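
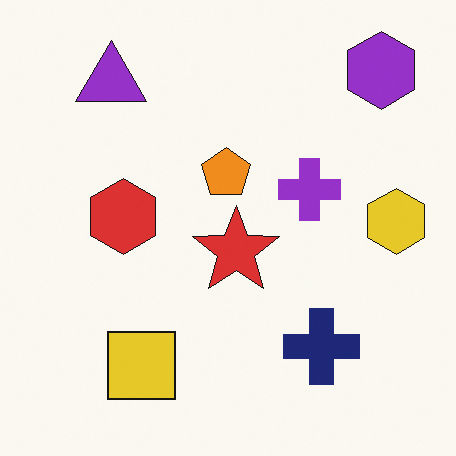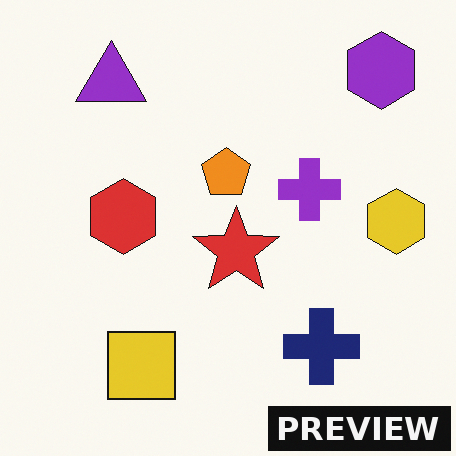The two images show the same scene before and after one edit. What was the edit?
The transformation is: watermarked with the text "PREVIEW" in the lower-right corner.

A dark label reading "PREVIEW" appears in the lower-right corner.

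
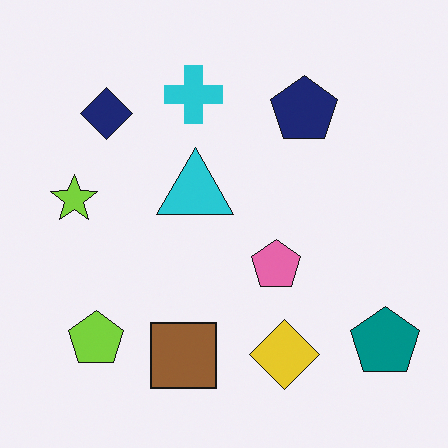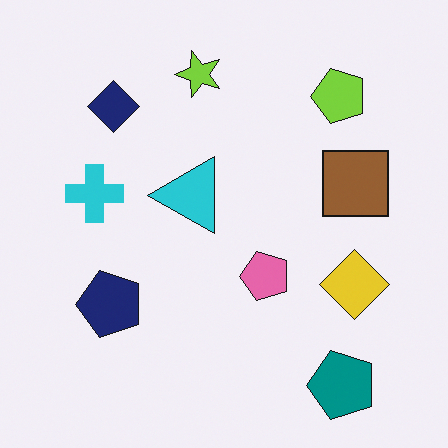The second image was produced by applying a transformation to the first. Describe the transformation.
The second image is the first transposed (reflected across the top-left ↔ bottom-right diagonal).

Shapes have swapped their row and column positions — what was in the top-right is now in the bottom-left — a diagonal reflection.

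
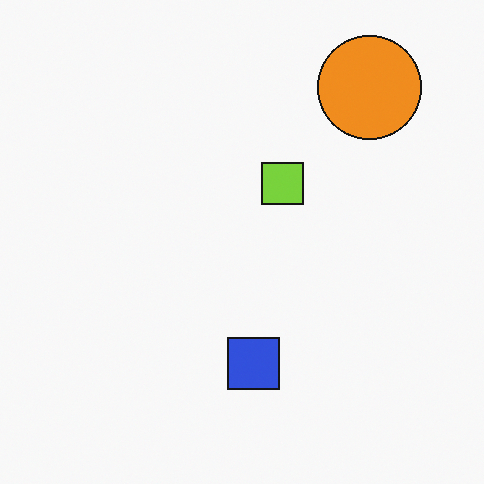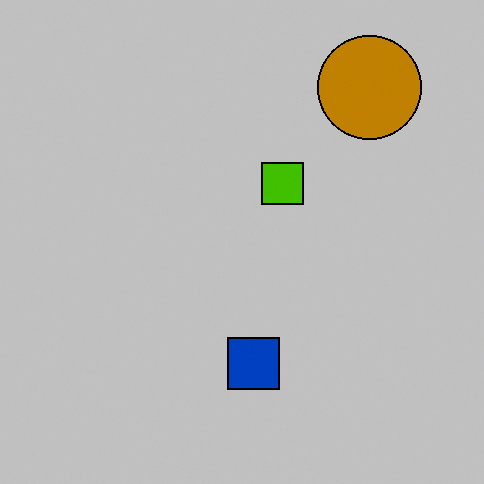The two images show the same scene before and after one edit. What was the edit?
This is the original image heavily posterized to just a handful of flat colors.

Each flat color has snapped to a coarser quantized level — most visibly, the near-white background has dropped to a flat grey.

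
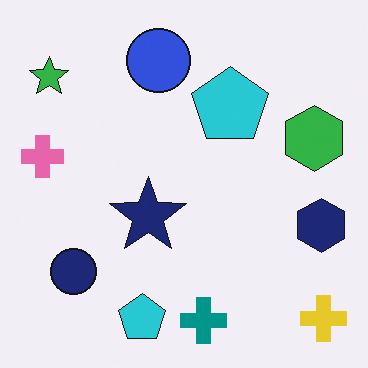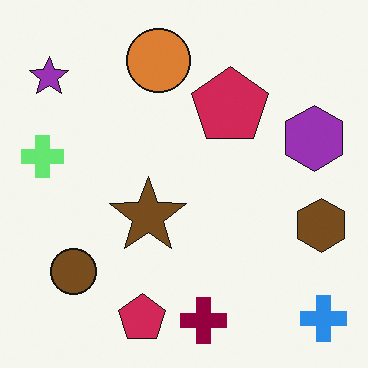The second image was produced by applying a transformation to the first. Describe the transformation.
The image was hue-shifted through roughly half the color wheel.

Every shape's color has rotated by the same amount around the hue wheel — a uniform hue shift.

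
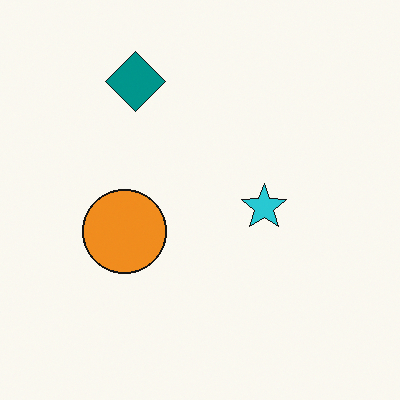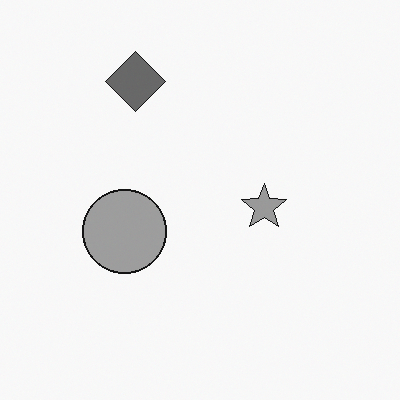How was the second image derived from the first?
The image was converted to grayscale.

All color is removed — every shape is now a shade of grey.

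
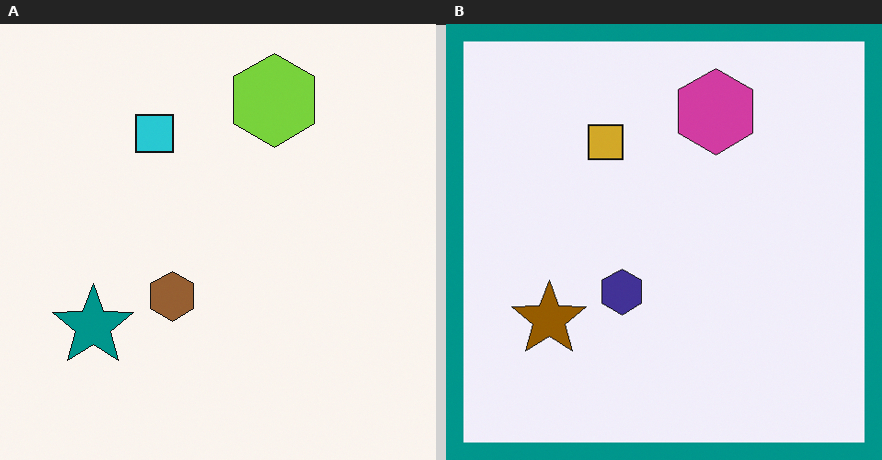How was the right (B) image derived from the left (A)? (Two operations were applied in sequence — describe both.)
The transformation is: hue-shifted by a large amount, then framed with a teal border.

Every shape's color has rotated by the same amount around the hue wheel — a uniform hue shift. A solid teal frame runs around the edge of the right (B) image, with the content slightly shrunk inside it.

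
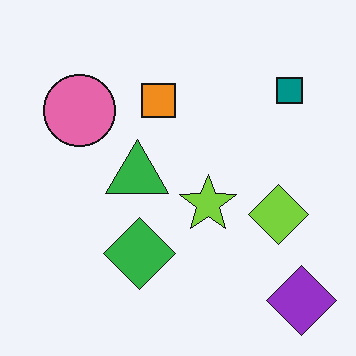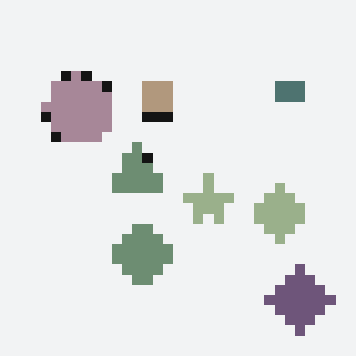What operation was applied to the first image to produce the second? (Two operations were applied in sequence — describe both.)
The second image is the first made much more muted (saturation change), then coarsely pixelated.

All colors are more muted and greyish — a global saturation change. Shapes are reduced to large square blocks; fine edges and outlines are lost — a downscale-then-upscale (mosaic) effect.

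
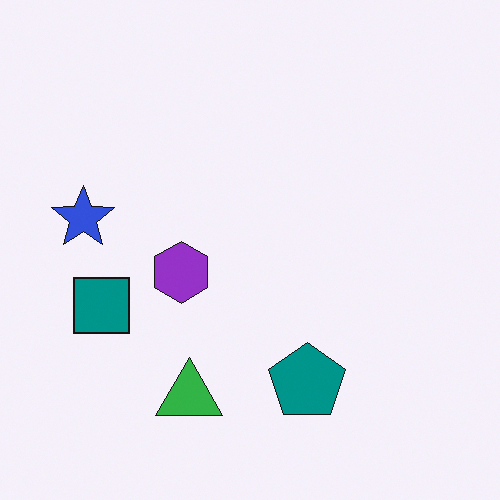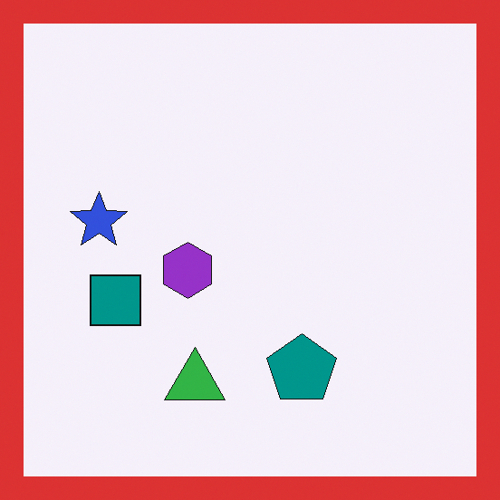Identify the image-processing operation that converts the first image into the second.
It was framed with a red border.

A solid red frame runs around the edge of the second image, with the content slightly shrunk inside it.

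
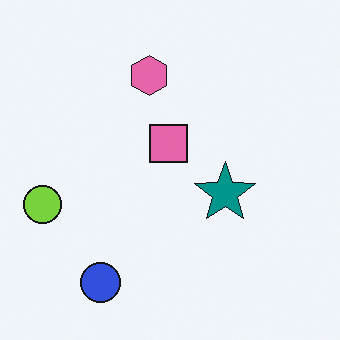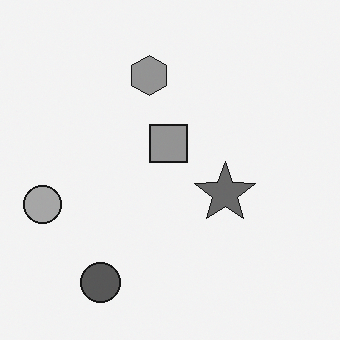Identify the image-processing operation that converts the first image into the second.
The transformation is: converted to grayscale.

All color is removed — every shape is now a shade of grey.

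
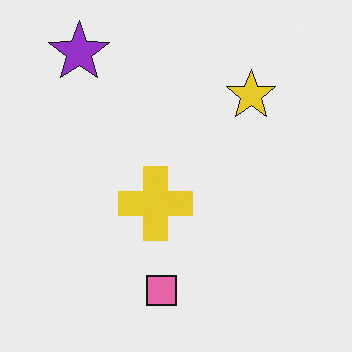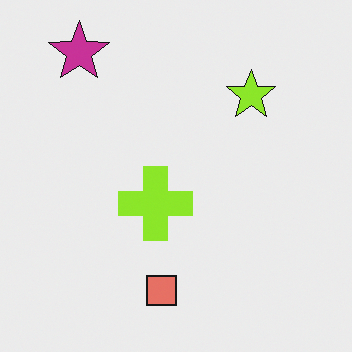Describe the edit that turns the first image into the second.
The transformation is: hue-shifted slightly.

Every shape's color has rotated by the same amount around the hue wheel — a uniform hue shift.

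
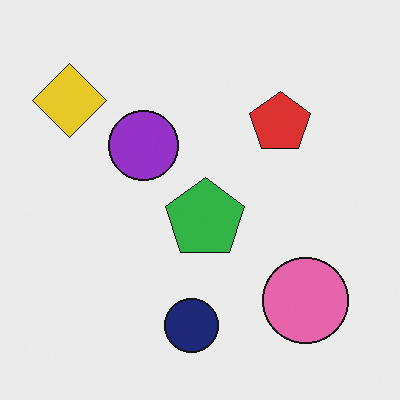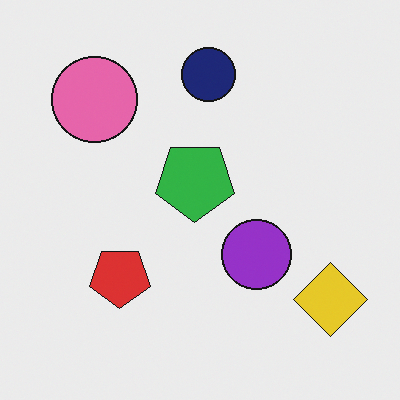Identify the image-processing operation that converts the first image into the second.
The transformation is: rotated 180°.

The yellow diamond sits in the top-left of the first image and the bottom-right of the second — consistent with a whole-image 180° rotation.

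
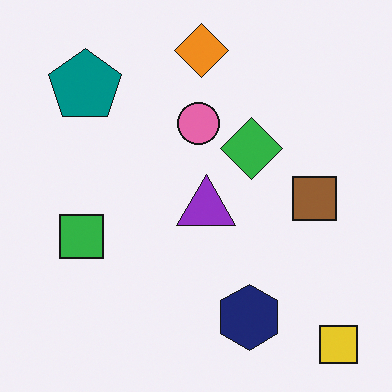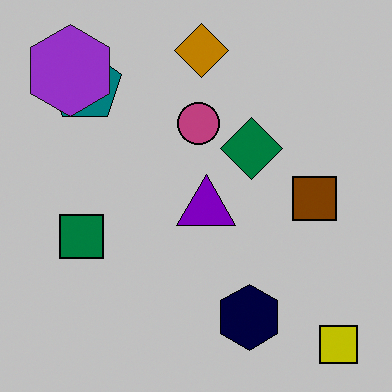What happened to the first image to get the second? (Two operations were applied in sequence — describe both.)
This is the original image heavily posterized to just a handful of flat colors, then overlaid with an additional purple hexagon.

Each flat color has snapped to a coarser quantized level — most visibly, the near-white background has dropped to a flat grey. A purple hexagon appears in the second image that is absent from the first.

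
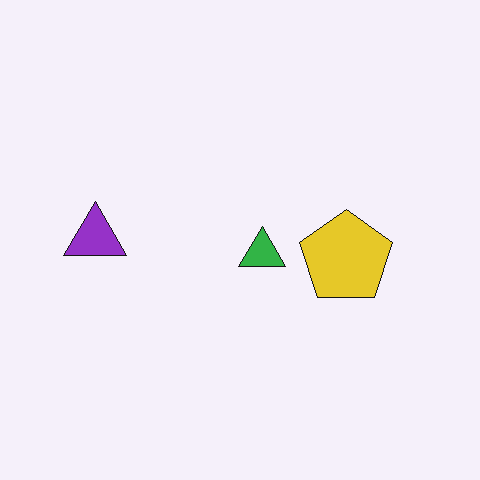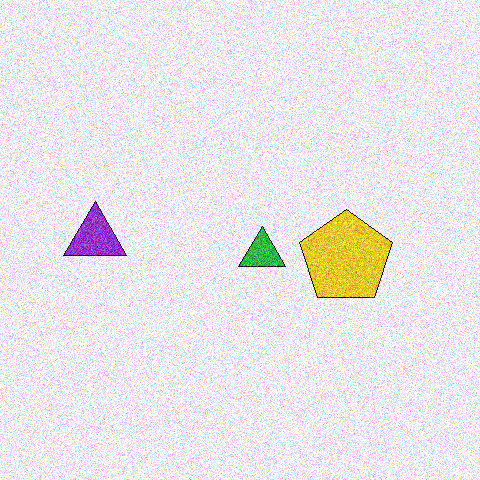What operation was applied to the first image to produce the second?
The image was degraded with heavy additive noise.

Random speckle covers the whole image, including the flat background.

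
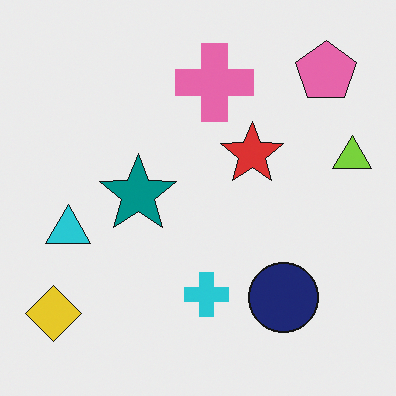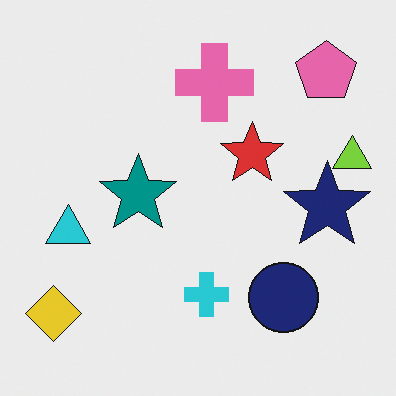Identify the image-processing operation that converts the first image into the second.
The second image is the first overlaid with an additional navy star.

A navy star appears in the second image that is absent from the first.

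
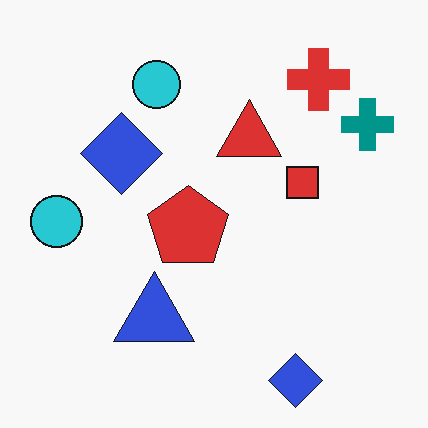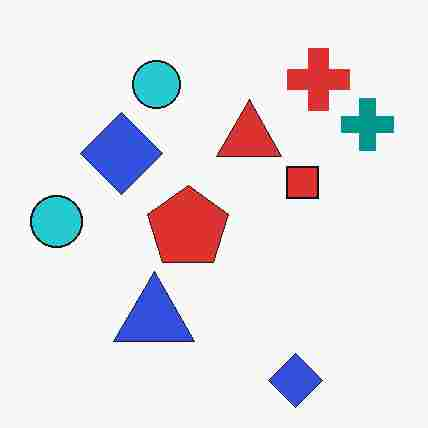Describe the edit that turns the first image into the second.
It was heavily JPEG-compressed with obvious blocking artifacts.

Blocky 8×8 compression artifacts appear around shape edges and the flat background shows ringing — characteristic JPEG degradation.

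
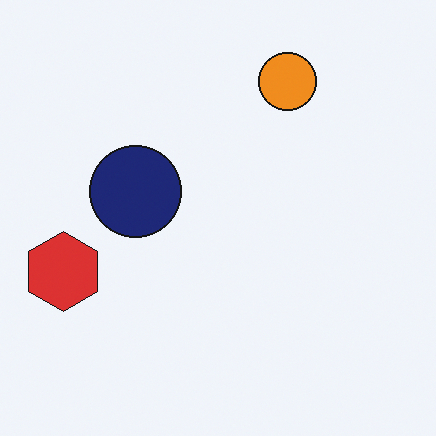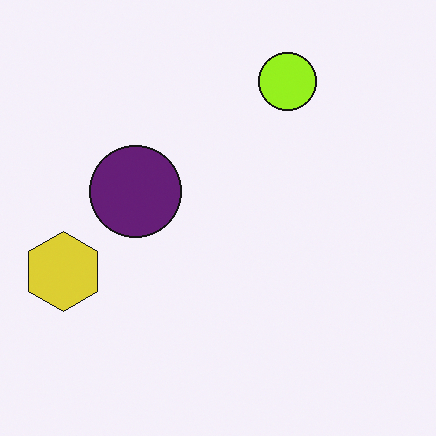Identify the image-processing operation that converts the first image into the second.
The second image is the first hue-shifted by a small amount.

Every shape's color has rotated by the same amount around the hue wheel — a uniform hue shift.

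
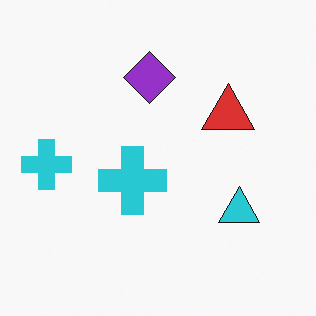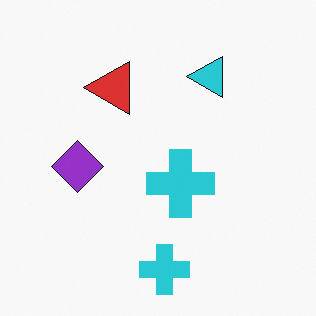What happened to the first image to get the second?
It was rotated 90° counter-clockwise.

The cyan triangle sits in the right of the first image and the top of the second — consistent with a whole-image 90° counter-clockwise rotation.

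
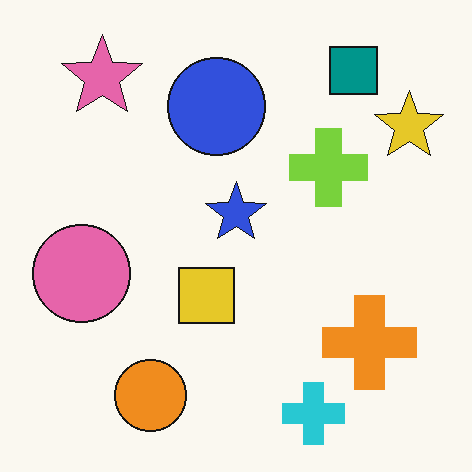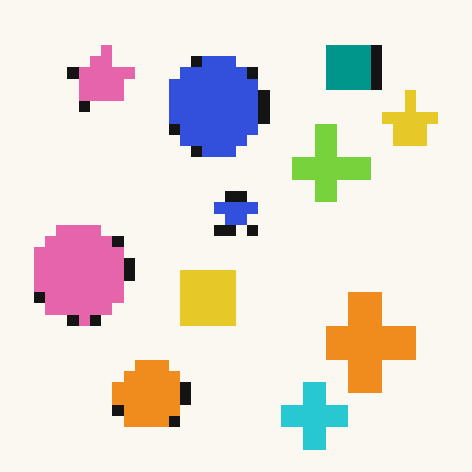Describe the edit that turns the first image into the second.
Coarsely pixelated.

Shapes are reduced to large square blocks; fine edges and outlines are lost — a downscale-then-upscale (mosaic) effect.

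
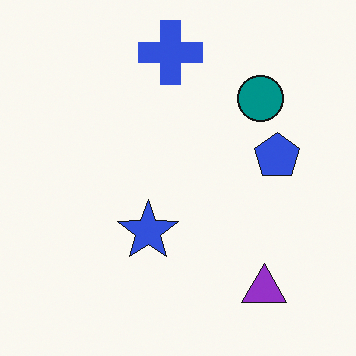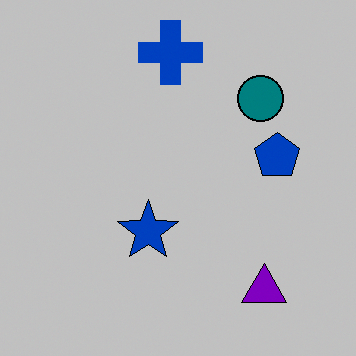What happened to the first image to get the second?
It was heavily posterized to just a handful of flat colors.

Each flat color has snapped to a coarser quantized level — most visibly, the near-white background has dropped to a flat grey.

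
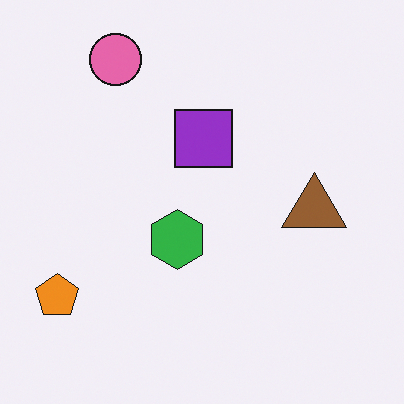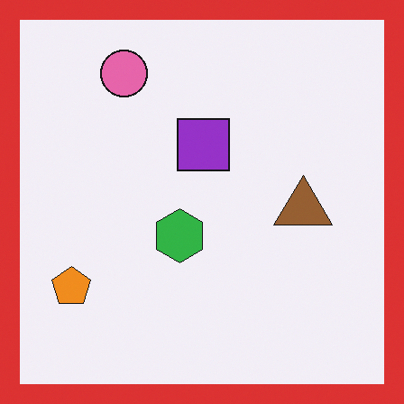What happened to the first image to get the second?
It was framed with a red border.

A solid red frame runs around the edge of the second image, with the content slightly shrunk inside it.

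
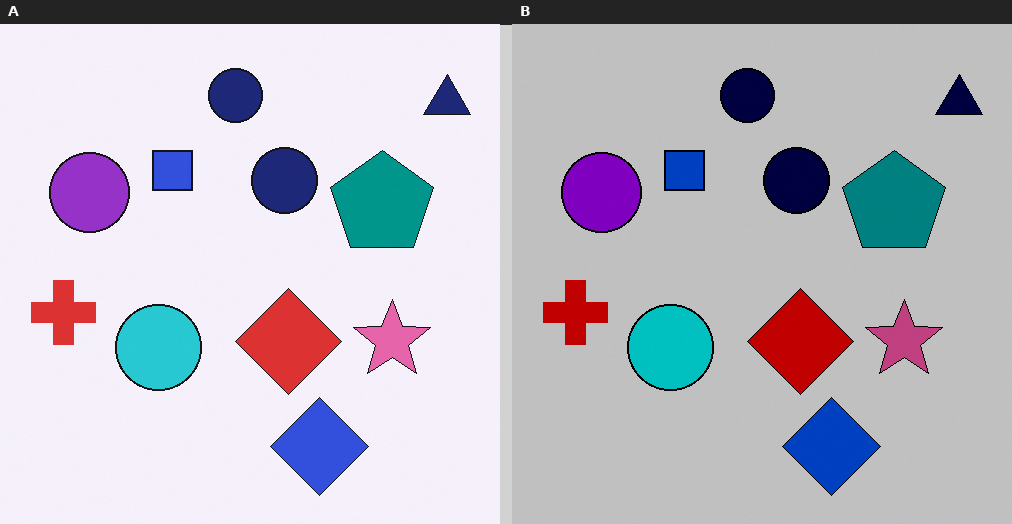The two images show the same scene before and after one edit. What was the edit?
The image was aggressively posterized.

Each flat color has snapped to a coarser quantized level — most visibly, the near-white background has dropped to a flat grey.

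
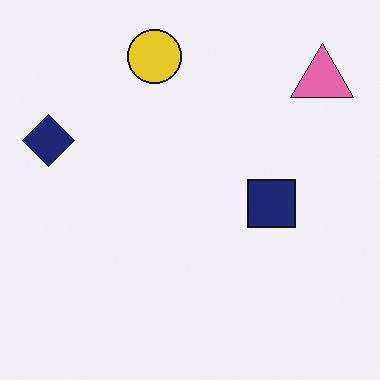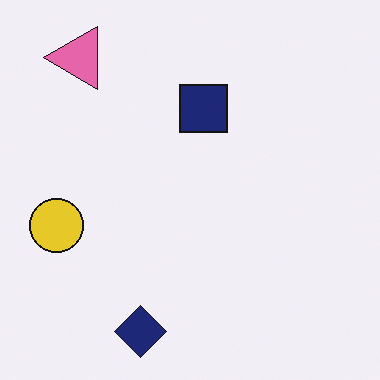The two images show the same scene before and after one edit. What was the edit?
Rotated 90° counter-clockwise.

The pink triangle sits in the top-right of the first image and the top-left of the second — consistent with a whole-image 90° counter-clockwise rotation.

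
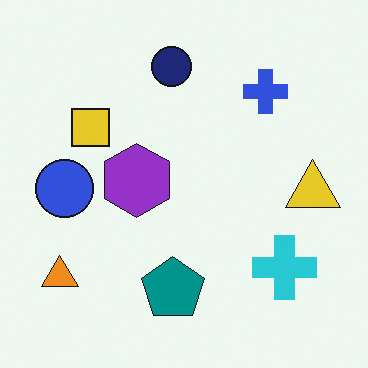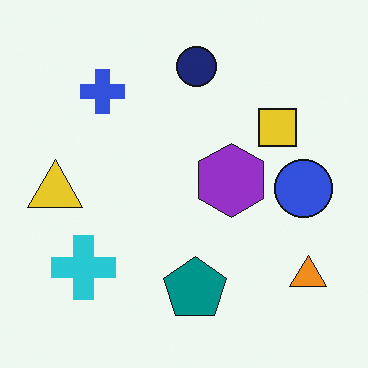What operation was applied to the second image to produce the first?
The image was flipped horizontally (left ↔ right).

The yellow triangle is in the left of the second image and the right of the first — shapes on opposite sides of the vertical midline have swapped in a mirror flip.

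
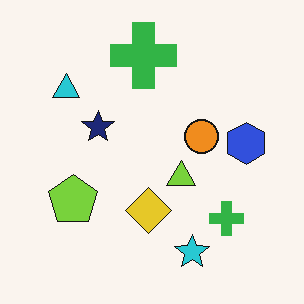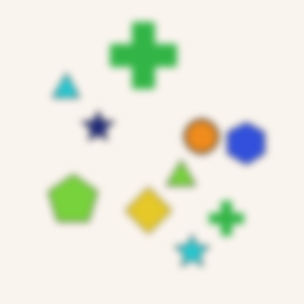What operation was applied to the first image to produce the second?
It was moderately blurred.

Shape edges and outlines are uniformly softened across the whole image.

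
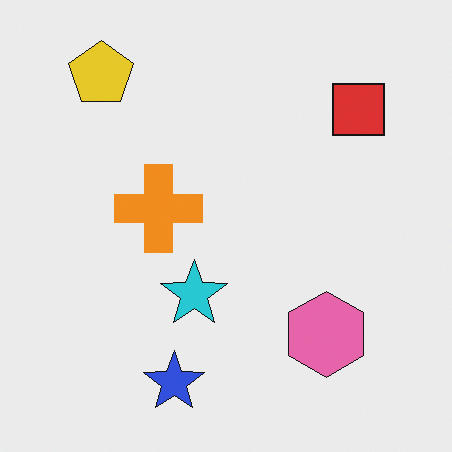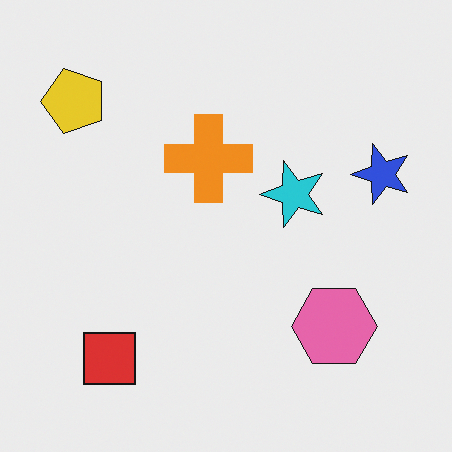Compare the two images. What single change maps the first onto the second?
It was transposed (reflected across the top-left ↔ bottom-right diagonal).

Shapes have swapped their row and column positions — what was in the top-right is now in the bottom-left — a diagonal reflection.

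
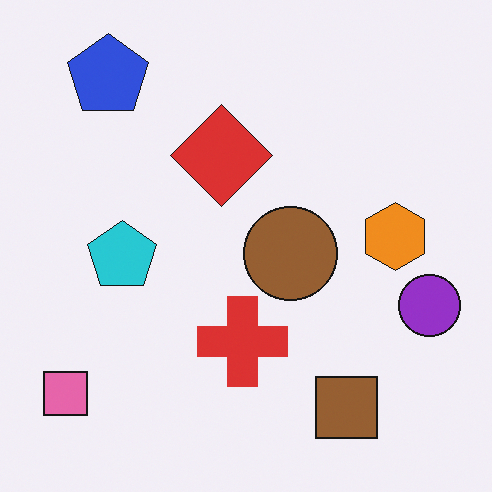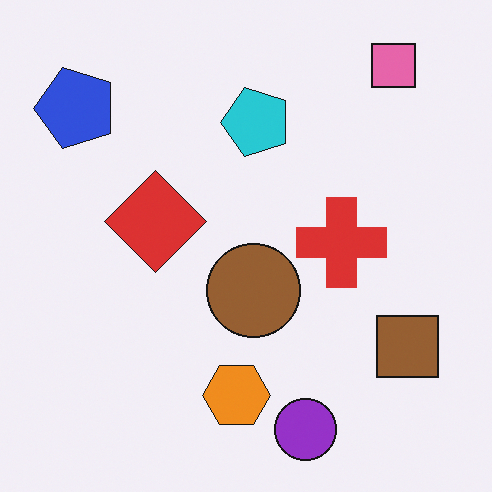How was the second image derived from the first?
This is the original image transposed (reflected across the top-left ↔ bottom-right diagonal).

Shapes have swapped their row and column positions — what was in the top-right is now in the bottom-left — a diagonal reflection.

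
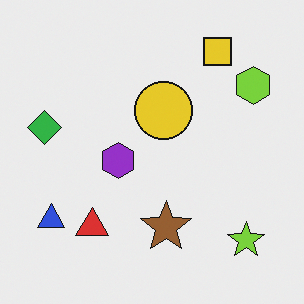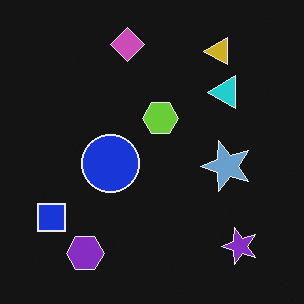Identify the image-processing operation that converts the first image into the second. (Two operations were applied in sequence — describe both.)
It was color-inverted (negative), then transposed (reflected across the top-left ↔ bottom-right diagonal).

The light background has become dark and every shape's color is its complement — a photographic negative. Shapes have swapped their row and column positions — what was in the top-right is now in the bottom-left — a diagonal reflection.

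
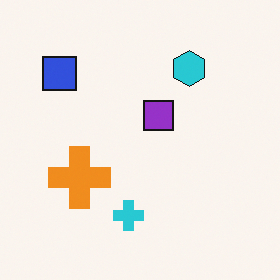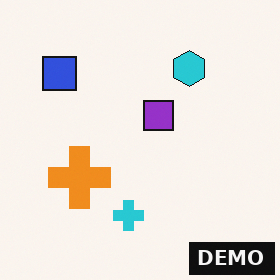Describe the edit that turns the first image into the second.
The transformation is: watermarked with the text "DEMO" in the lower-right corner.

A dark label reading "DEMO" appears in the lower-right corner.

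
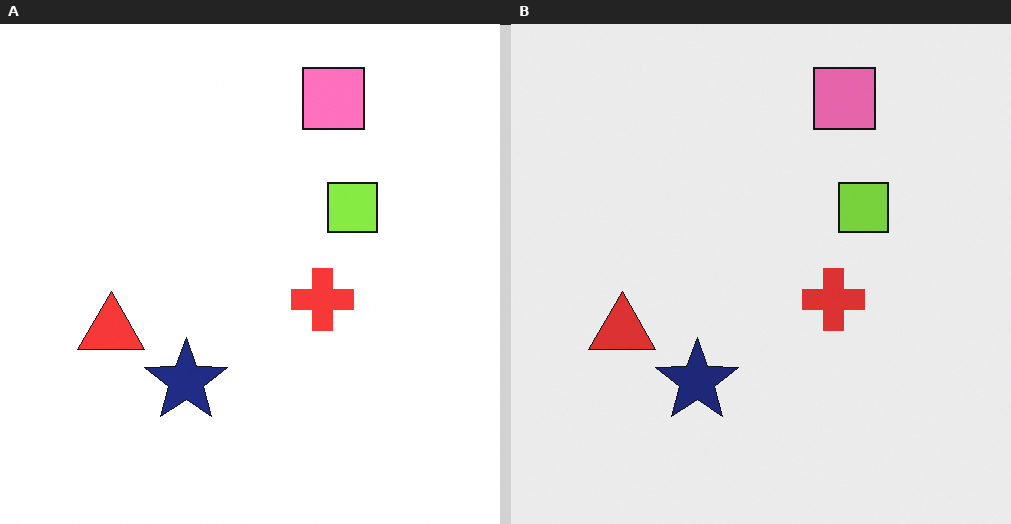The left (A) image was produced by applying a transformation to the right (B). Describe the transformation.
The transformation is: brightened a little.

Every pixel — background and shapes alike — is uniformly brightened.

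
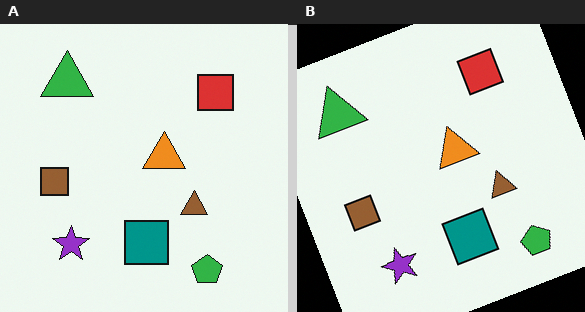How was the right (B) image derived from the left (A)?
The transformation is: rotated counter-clockwise by a clearly visible amount.

Every shape is tilted by the same angle and the image corners show triangular fill wedges — a whole-image rotation by a non-right angle.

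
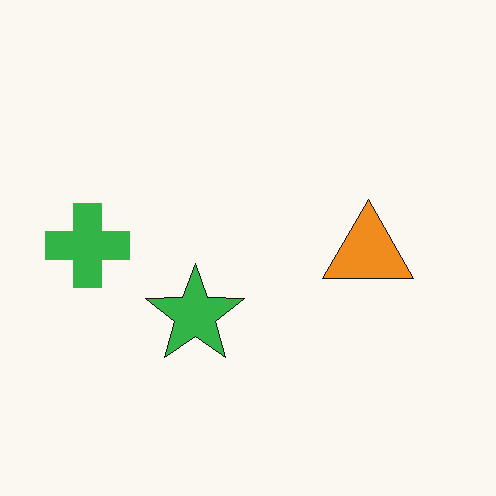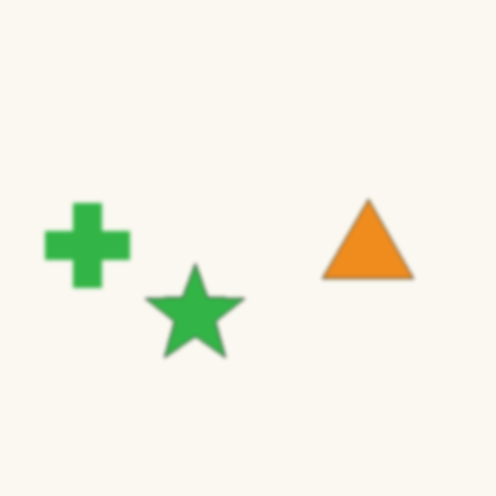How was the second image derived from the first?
The second image is the first slightly softened.

Shape edges and outlines are uniformly softened across the whole image.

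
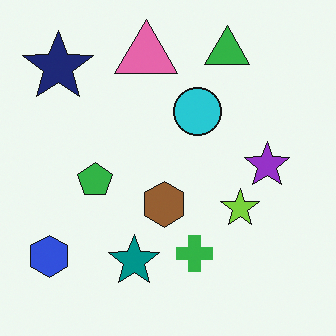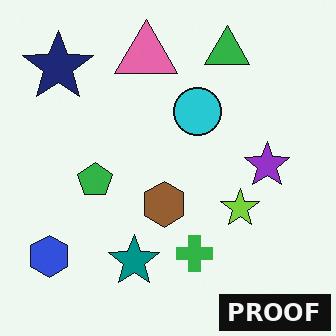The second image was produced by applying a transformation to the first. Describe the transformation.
Watermarked with the text "PROOF" in the lower-right corner.

A dark label reading "PROOF" appears in the lower-right corner.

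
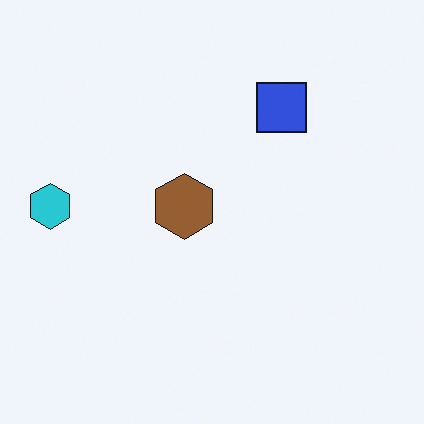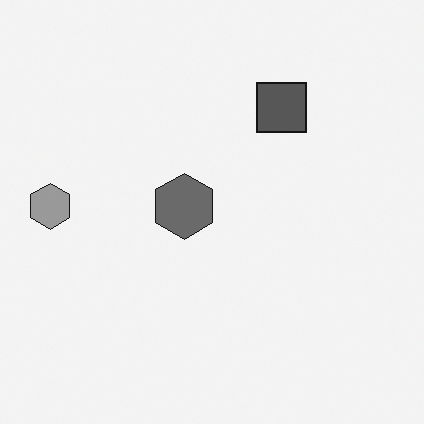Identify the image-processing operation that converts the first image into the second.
The transformation is: converted to grayscale.

All color is removed — every shape is now a shade of grey.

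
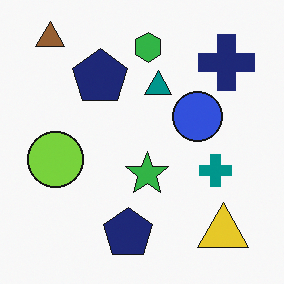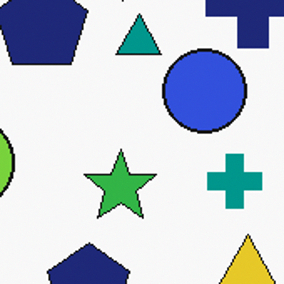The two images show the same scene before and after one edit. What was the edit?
This is the original image cropped to a noticeably smaller region and rescaled.

The visible shapes are larger and the field of view is narrower; shapes near the original edges may be partly or wholly outside the frame — a crop-and-rescale.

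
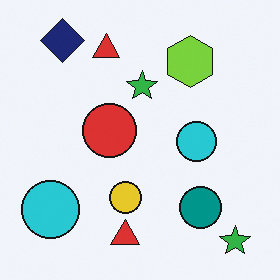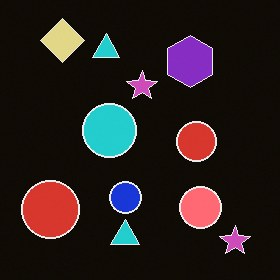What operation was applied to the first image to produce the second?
The image was color-inverted (negative).

The light background has become dark and every shape's color is its complement — a photographic negative.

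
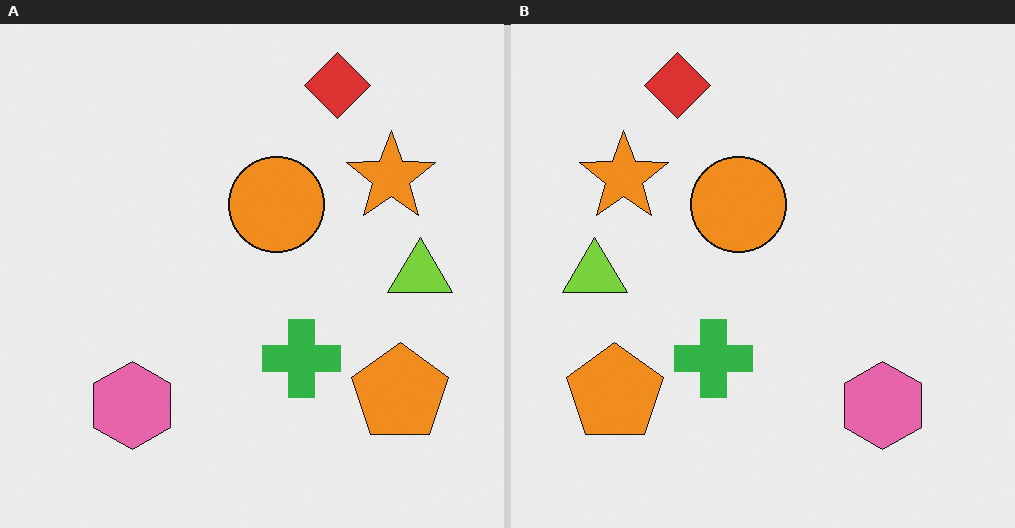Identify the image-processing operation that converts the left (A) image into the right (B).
The right (B) image is the left (A) flipped horizontally (left ↔ right).

The lime triangle is in the right of the left (A) image and the left of the right (B) — shapes on opposite sides of the vertical midline have swapped in a mirror flip.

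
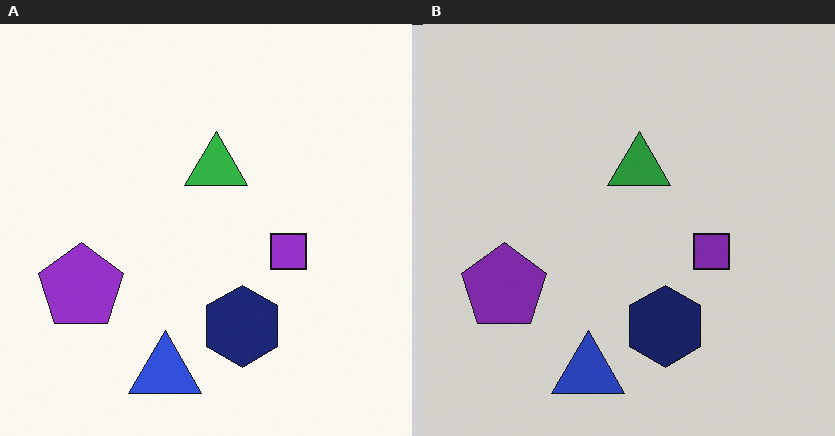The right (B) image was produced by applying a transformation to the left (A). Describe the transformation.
It was darkened a little.

Every pixel — background and shapes alike — is uniformly darkened.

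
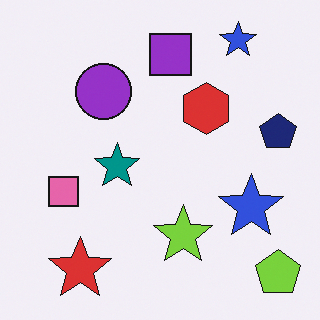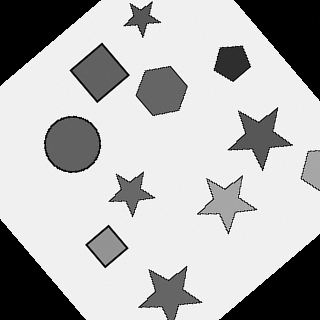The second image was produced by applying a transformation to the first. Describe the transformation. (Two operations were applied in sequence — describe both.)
The transformation is: rotated counter-clockwise by a large amount — several tens of degrees, then converted to grayscale.

Every shape is tilted by the same angle and the image corners show triangular fill wedges — a whole-image rotation by a non-right angle. All color is removed — every shape is now a shade of grey.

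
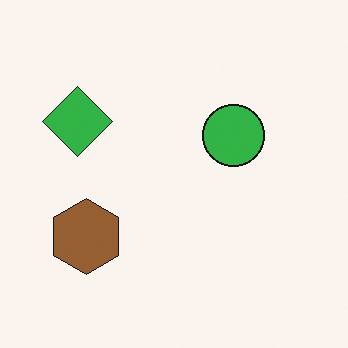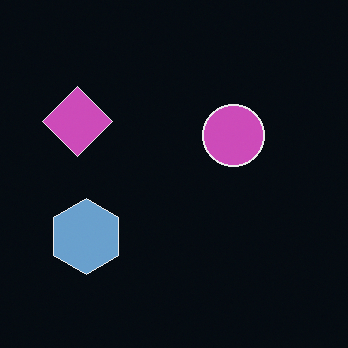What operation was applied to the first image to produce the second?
This is the original image color-inverted (negative).

The light background has become dark and every shape's color is its complement — a photographic negative.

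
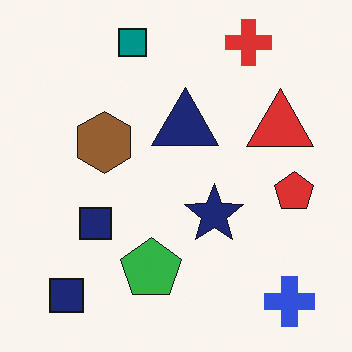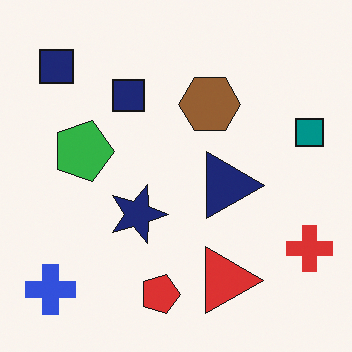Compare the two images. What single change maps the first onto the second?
This is the original image rotated 90° clockwise.

The blue cross sits in the bottom-right of the first image and the bottom-left of the second — consistent with a whole-image 90° clockwise rotation.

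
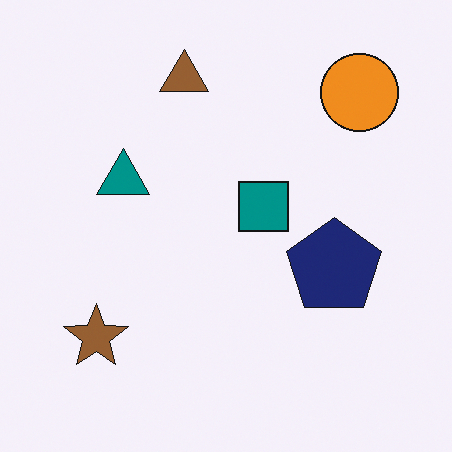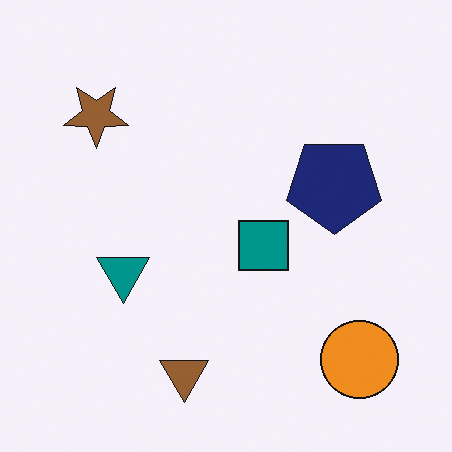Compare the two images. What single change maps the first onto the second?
The image was flipped vertically (top ↔ bottom).

The brown triangle is in the top of the first image and the bottom of the second — shapes on opposite sides of the horizontal midline have swapped in a mirror flip.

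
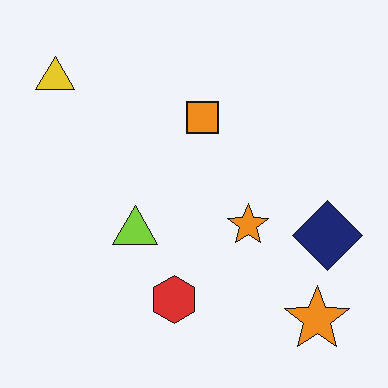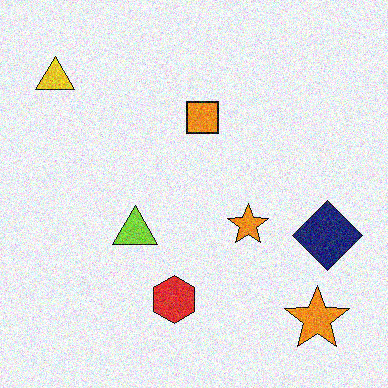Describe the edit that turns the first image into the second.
The image was degraded with visible gaussian noise.

Random speckle covers the whole image, including the flat background.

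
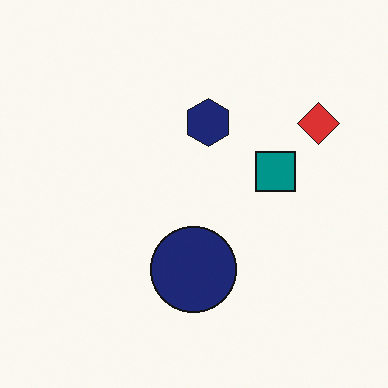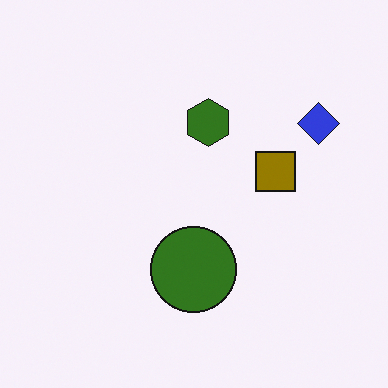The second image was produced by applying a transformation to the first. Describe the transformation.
This is the original image hue-shifted by a large amount.

Every shape's color has rotated by the same amount around the hue wheel — a uniform hue shift.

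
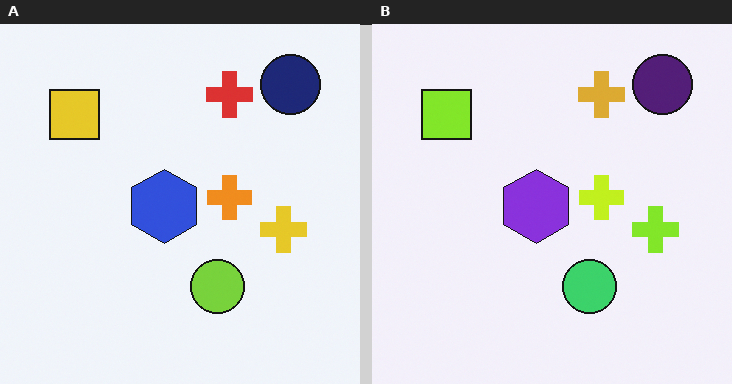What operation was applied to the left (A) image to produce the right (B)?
Hue-shifted by a small amount.

Every shape's color has rotated by the same amount around the hue wheel — a uniform hue shift.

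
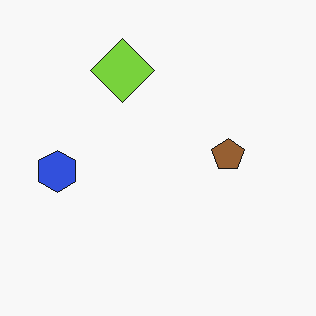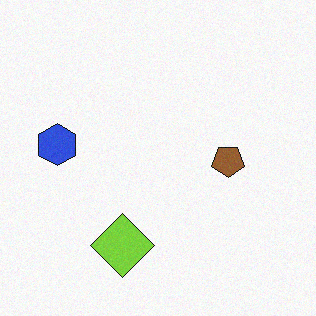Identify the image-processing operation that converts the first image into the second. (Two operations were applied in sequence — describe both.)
This is the original image flipped vertically (top ↔ bottom), then degraded with subtle gaussian noise.

The lime diamond is in the top of the first image and the bottom of the second — shapes on opposite sides of the horizontal midline have swapped in a mirror flip. Random speckle covers the whole image, including the flat background.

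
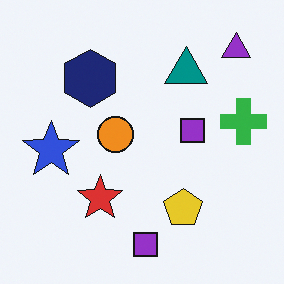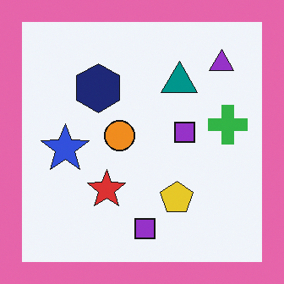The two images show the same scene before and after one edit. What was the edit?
It was framed with a pink border.

A solid pink frame runs around the edge of the second image, with the content slightly shrunk inside it.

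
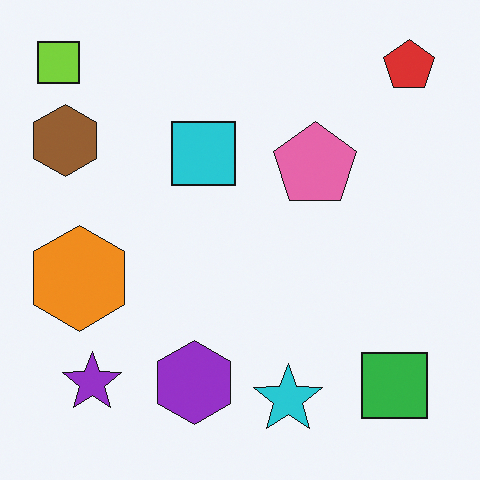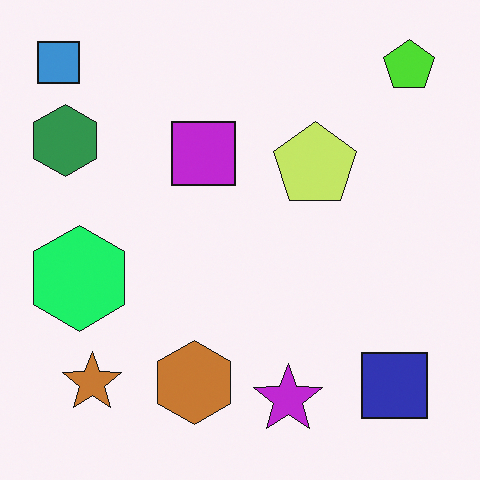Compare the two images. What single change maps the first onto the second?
It was hue-shifted noticeably.

Every shape's color has rotated by the same amount around the hue wheel — a uniform hue shift.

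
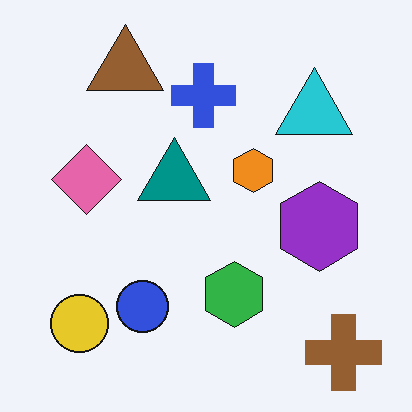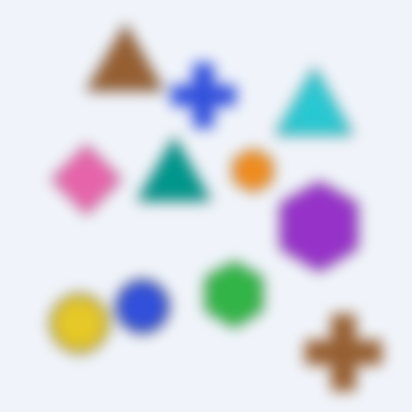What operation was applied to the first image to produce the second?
The image was strongly gaussian-blurred.

Shape edges and outlines are uniformly softened across the whole image.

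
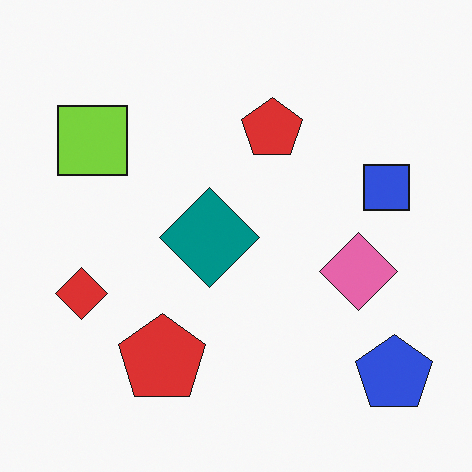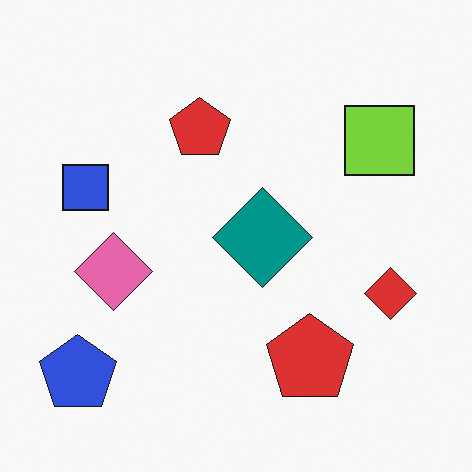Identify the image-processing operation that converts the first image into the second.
The second image is the first flipped horizontally (left ↔ right).

The blue pentagon is in the bottom-right of the first image and the bottom-left of the second — shapes on opposite sides of the vertical midline have swapped in a mirror flip.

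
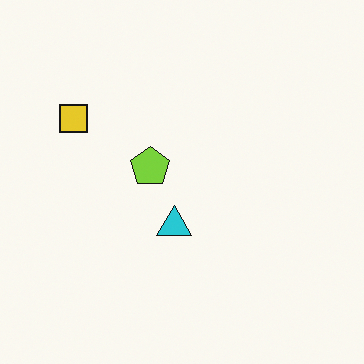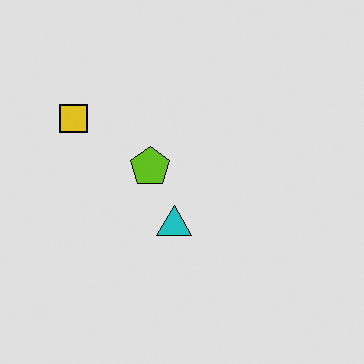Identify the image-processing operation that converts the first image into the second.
The transformation is: moderately posterized.

Each flat color has snapped to a coarser quantized level — most visibly, the near-white background has dropped to a flat grey.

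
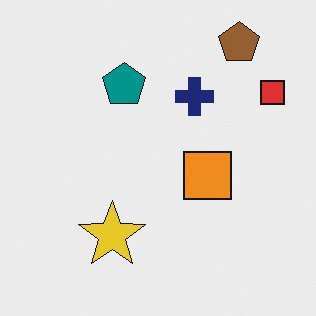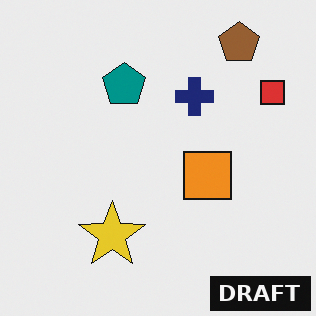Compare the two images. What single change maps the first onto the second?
The transformation is: watermarked with the text "DRAFT" in the lower-right corner.

A dark label reading "DRAFT" appears in the lower-right corner.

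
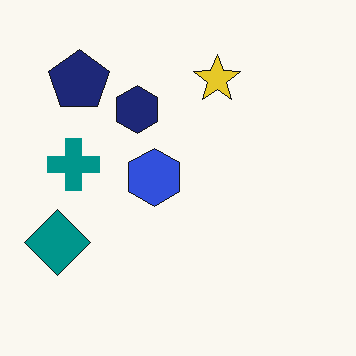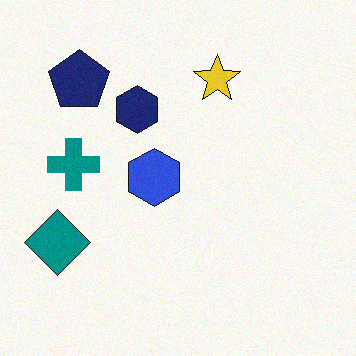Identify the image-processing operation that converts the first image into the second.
The second image is the first degraded with light additive noise.

Random speckle covers the whole image, including the flat background.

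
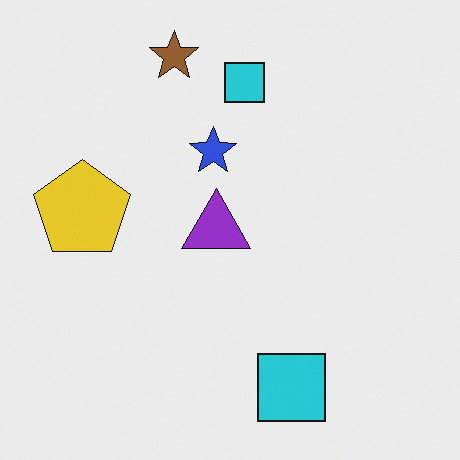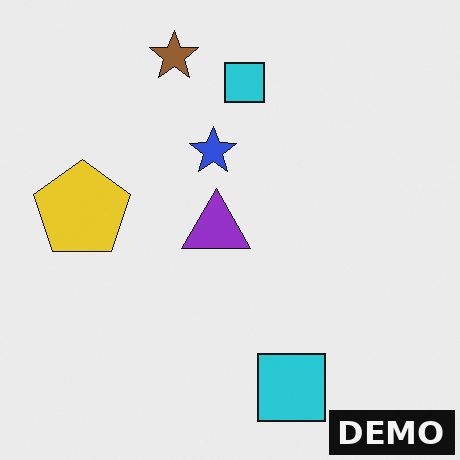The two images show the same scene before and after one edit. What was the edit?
The image was watermarked with the text "DEMO" in the lower-right corner.

A dark label reading "DEMO" appears in the lower-right corner.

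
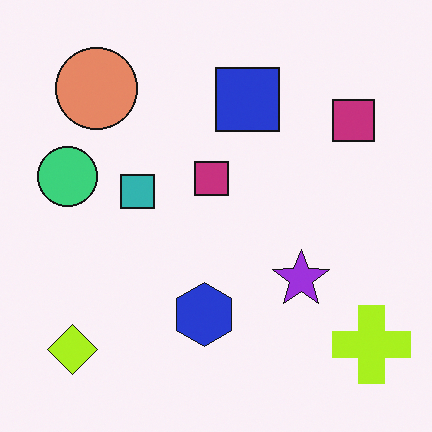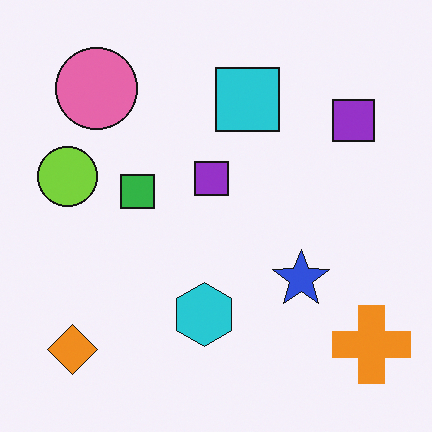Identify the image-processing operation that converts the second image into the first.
The first image is the second hue-shifted by a small amount.

Every shape's color has rotated by the same amount around the hue wheel — a uniform hue shift.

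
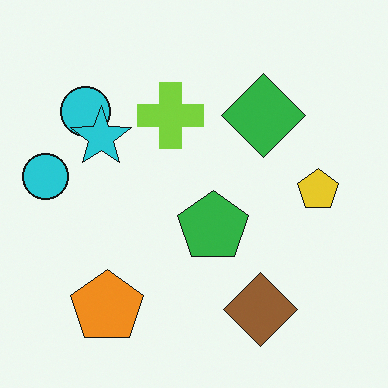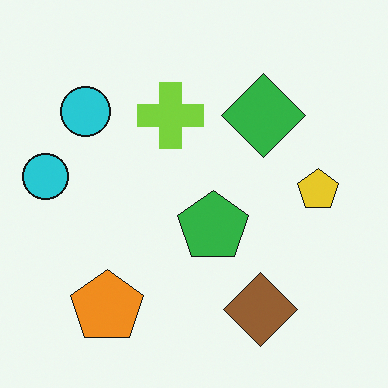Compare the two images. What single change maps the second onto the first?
The image was overlaid with an additional cyan star.

A cyan star appears in the first image that is absent from the second.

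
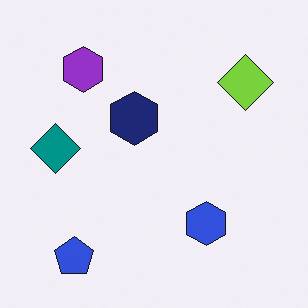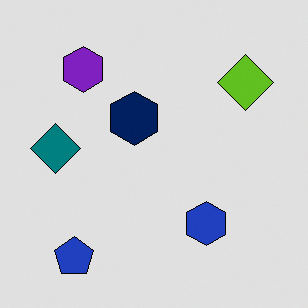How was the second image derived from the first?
This is the original image moderately posterized.

Each flat color has snapped to a coarser quantized level — most visibly, the near-white background has dropped to a flat grey.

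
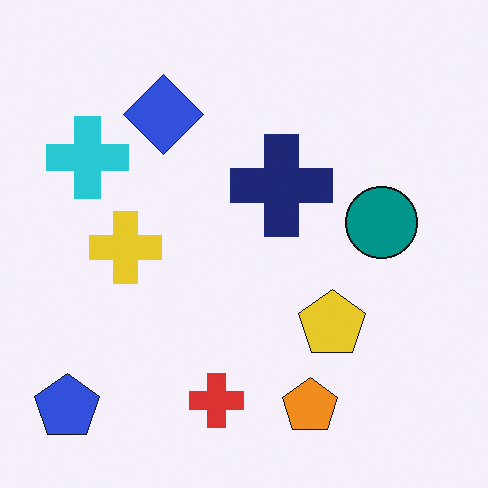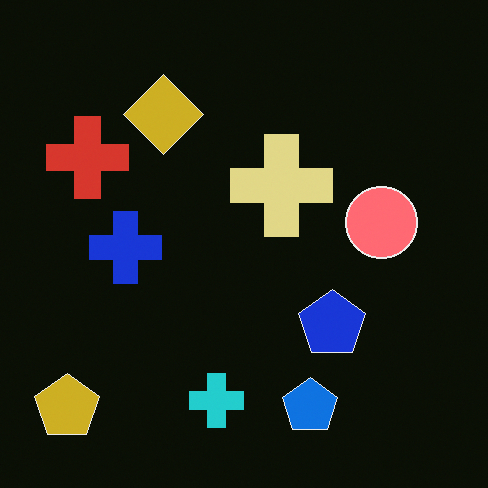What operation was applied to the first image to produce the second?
The second image is the first color-inverted (negative).

The light background has become dark and every shape's color is its complement — a photographic negative.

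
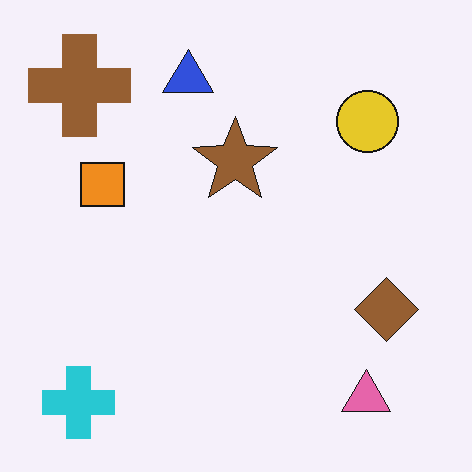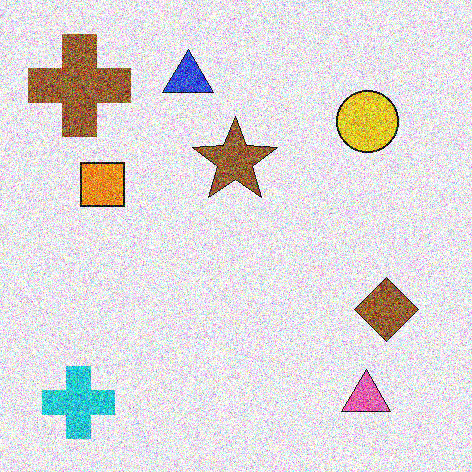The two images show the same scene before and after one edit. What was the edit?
The second image is the first degraded with heavy additive noise.

Random speckle covers the whole image, including the flat background.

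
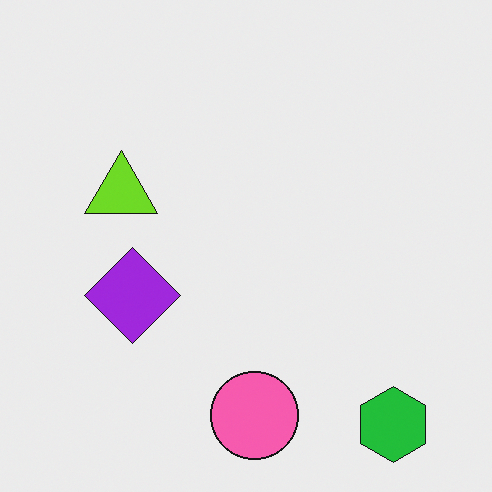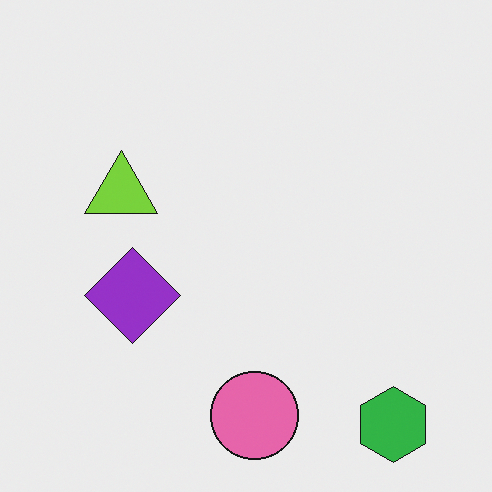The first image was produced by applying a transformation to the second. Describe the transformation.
The transformation is: slightly oversaturated.

All colors are more vivid — a global saturation change.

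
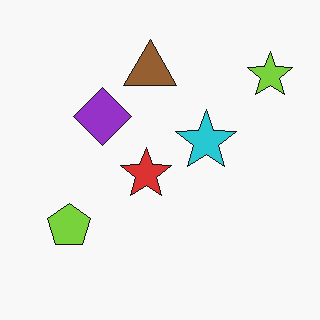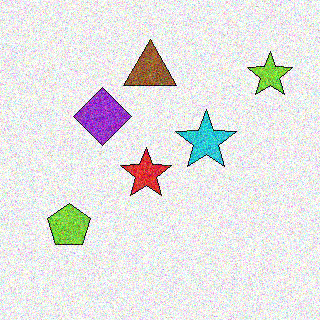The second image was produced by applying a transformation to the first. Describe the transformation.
The second image is the first degraded with heavy additive noise.

Random speckle covers the whole image, including the flat background.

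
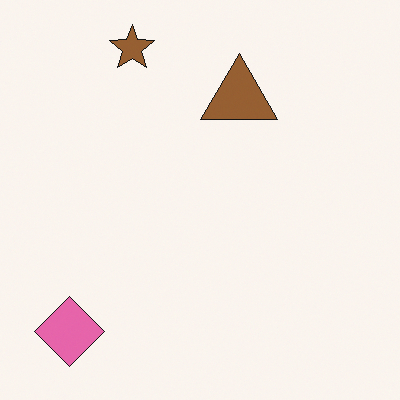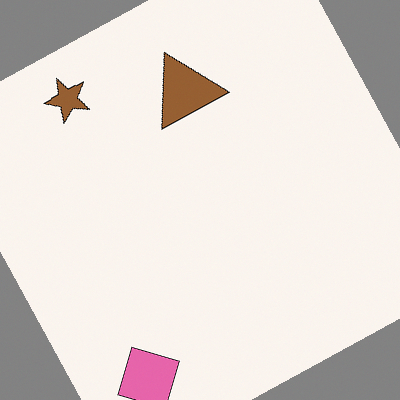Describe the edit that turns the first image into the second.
This is the original image rotated counter-clockwise by a moderate amount.

Every shape is tilted by the same angle and the image corners show triangular fill wedges — a whole-image rotation by a non-right angle.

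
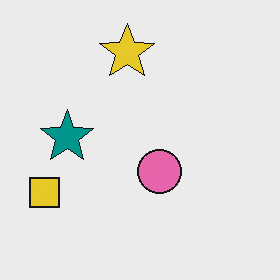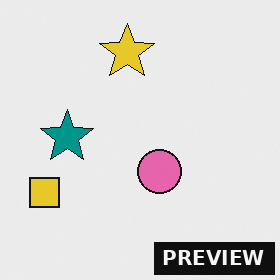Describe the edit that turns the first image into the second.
Watermarked with the text "PREVIEW" in the lower-right corner.

A dark label reading "PREVIEW" appears in the lower-right corner.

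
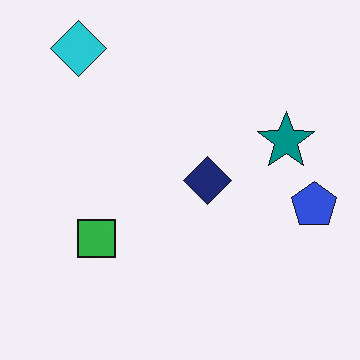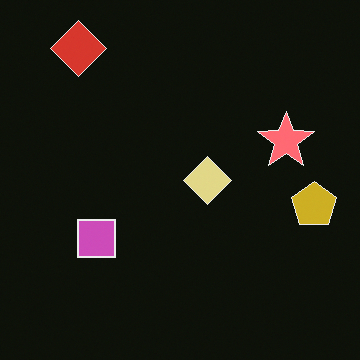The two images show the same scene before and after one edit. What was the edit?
The image was color-inverted (negative).

The light background has become dark and every shape's color is its complement — a photographic negative.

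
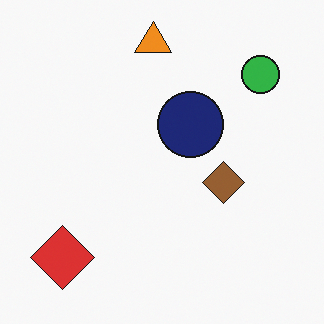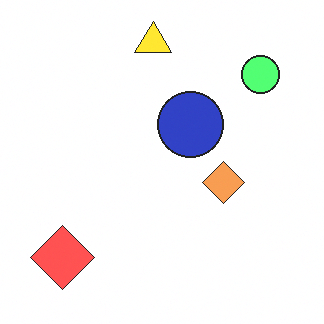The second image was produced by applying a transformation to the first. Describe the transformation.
It was substantially brightened.

Every pixel — background and shapes alike — is uniformly brightened.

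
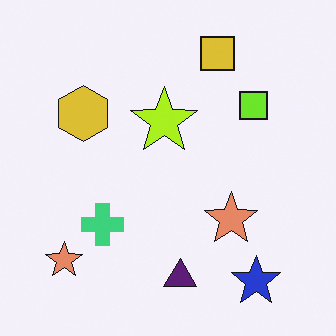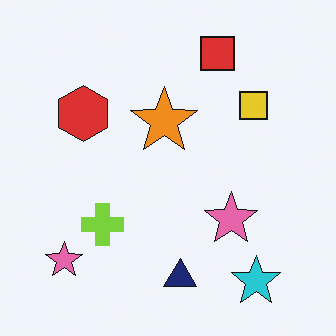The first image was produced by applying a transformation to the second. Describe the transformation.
This is the original image hue-shifted slightly.

Every shape's color has rotated by the same amount around the hue wheel — a uniform hue shift.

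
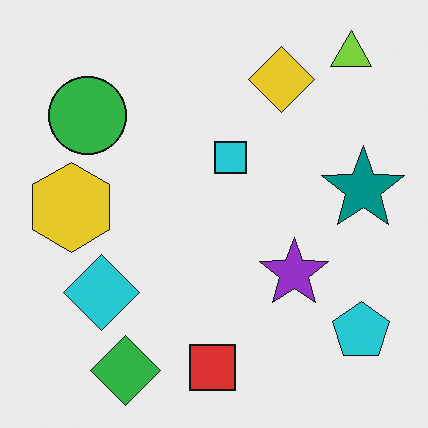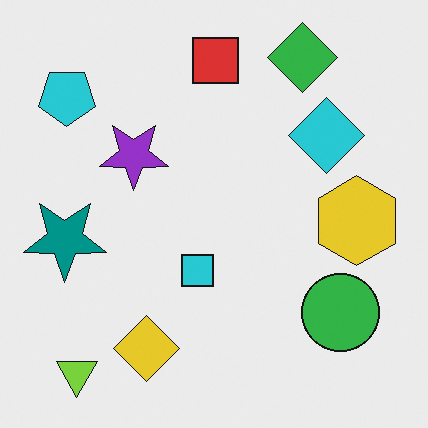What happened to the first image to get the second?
The image was rotated 180°.

The lime triangle sits in the top-right of the first image and the bottom-left of the second — consistent with a whole-image 180° rotation.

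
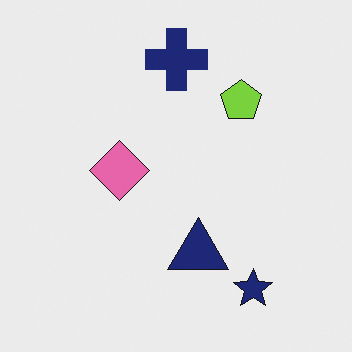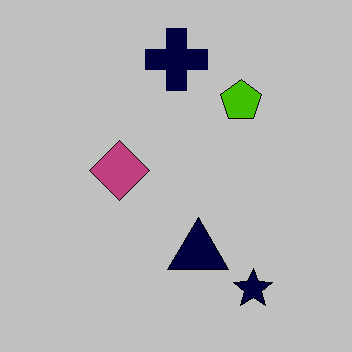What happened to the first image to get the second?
The transformation is: heavily posterized to just a handful of flat colors.

Each flat color has snapped to a coarser quantized level — most visibly, the near-white background has dropped to a flat grey.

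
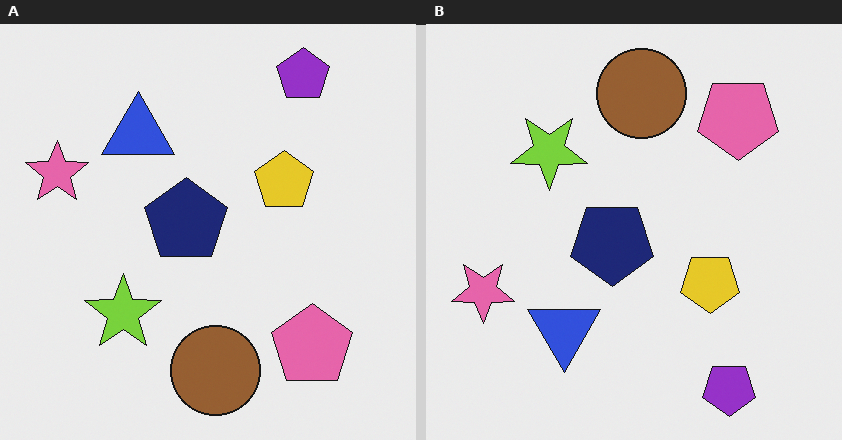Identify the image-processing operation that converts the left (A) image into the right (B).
The transformation is: flipped vertically (top ↔ bottom).

The purple pentagon is in the top-right of the left (A) image and the bottom-right of the right (B) — shapes on opposite sides of the horizontal midline have swapped in a mirror flip.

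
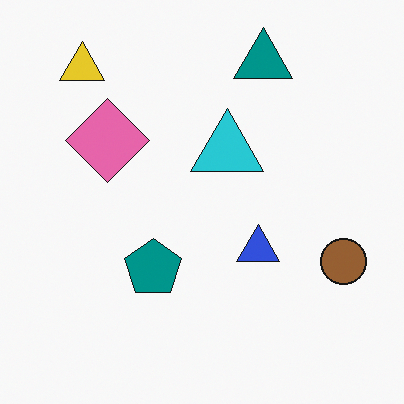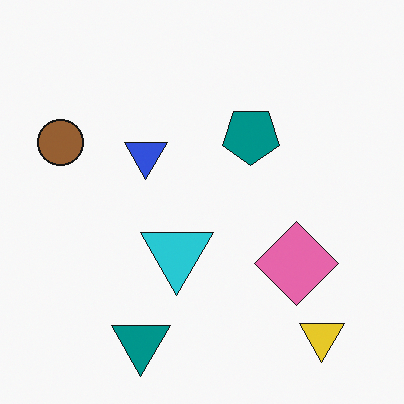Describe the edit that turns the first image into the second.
It was rotated 180°.

The yellow triangle sits in the top-left of the first image and the bottom-right of the second — consistent with a whole-image 180° rotation.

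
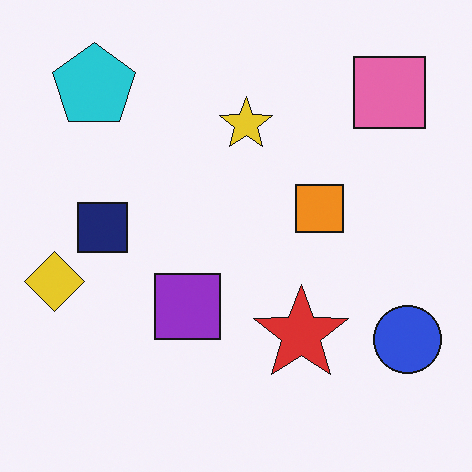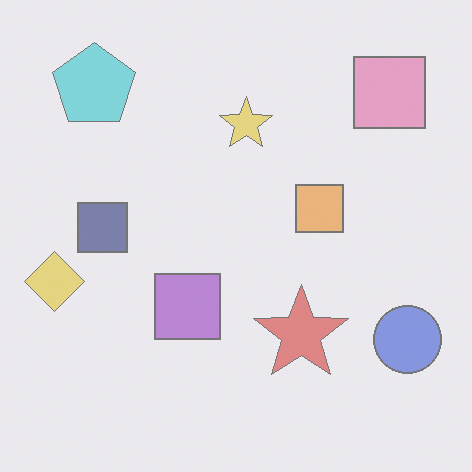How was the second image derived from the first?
The transformation is: given much lower contrast.

Tones are pushed toward mid-grey across the whole image — a global contrast change.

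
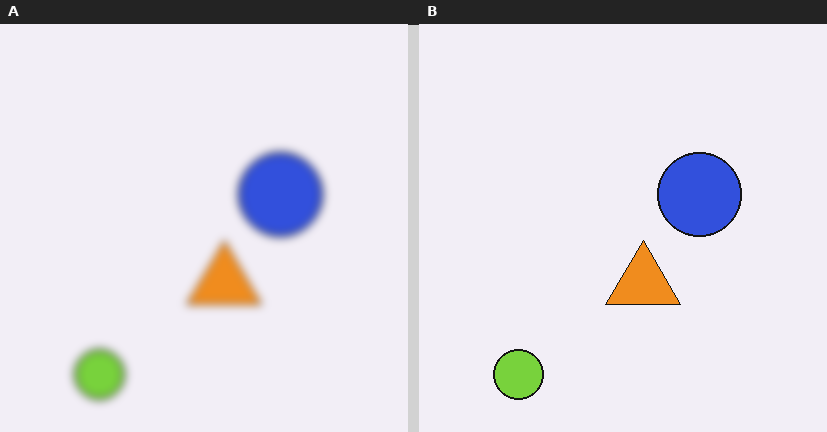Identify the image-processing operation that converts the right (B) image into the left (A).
It was moderately blurred.

Shape edges and outlines are uniformly softened across the whole image.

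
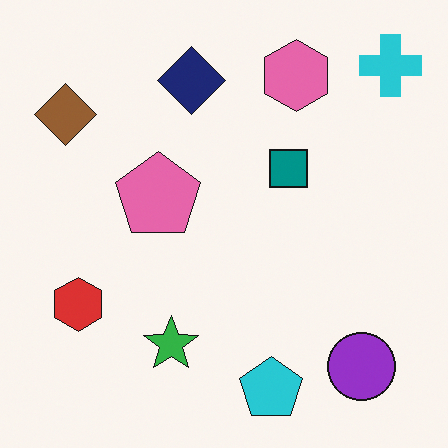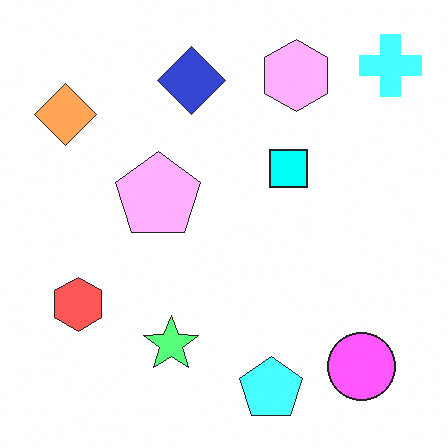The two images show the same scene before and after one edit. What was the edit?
The image was substantially brightened.

Every pixel — background and shapes alike — is uniformly brightened.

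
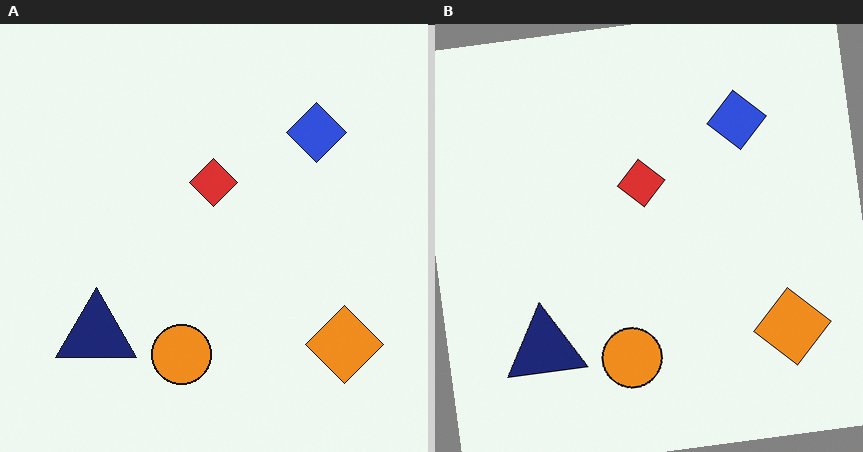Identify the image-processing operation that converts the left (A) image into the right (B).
The transformation is: rotated counter-clockwise by a slight angle.

Every shape is tilted by the same angle and the image corners show triangular fill wedges — a whole-image rotation by a non-right angle.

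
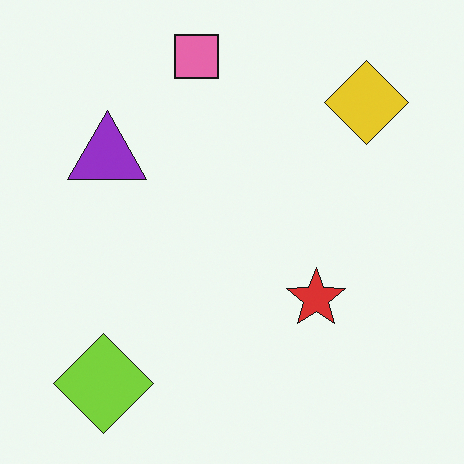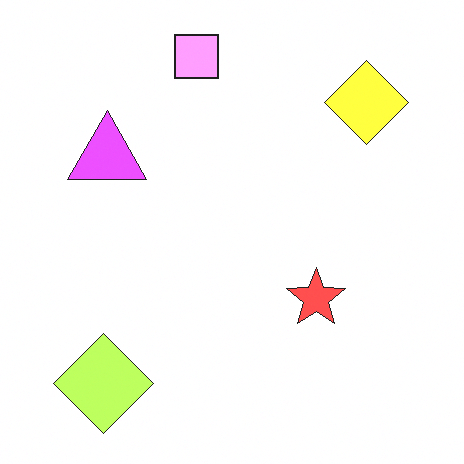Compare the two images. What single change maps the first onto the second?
Substantially brightened.

Every pixel — background and shapes alike — is uniformly brightened.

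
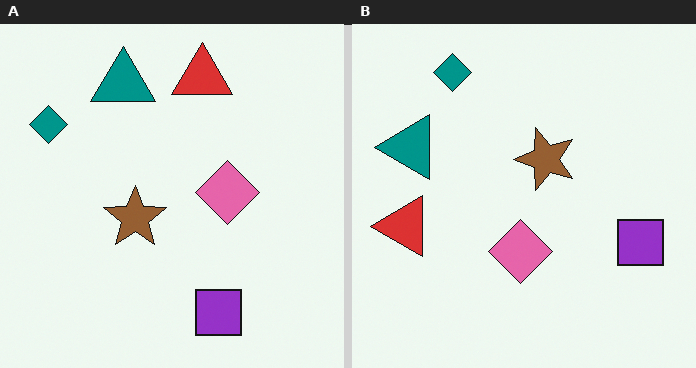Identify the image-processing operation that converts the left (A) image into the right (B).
The right (B) image is the left (A) transposed (reflected across the top-left ↔ bottom-right diagonal).

Shapes have swapped their row and column positions — what was in the top-right is now in the bottom-left — a diagonal reflection.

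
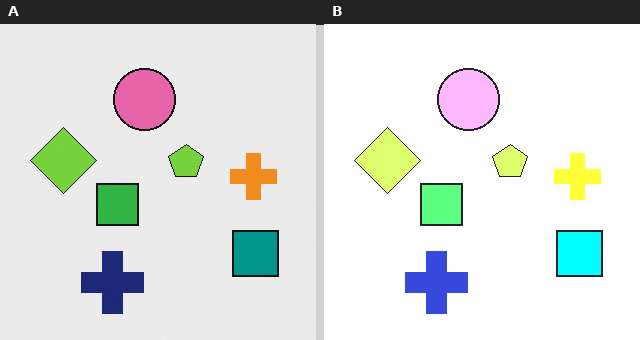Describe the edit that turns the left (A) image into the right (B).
The image was brightened a lot.

Every pixel — background and shapes alike — is uniformly brightened.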